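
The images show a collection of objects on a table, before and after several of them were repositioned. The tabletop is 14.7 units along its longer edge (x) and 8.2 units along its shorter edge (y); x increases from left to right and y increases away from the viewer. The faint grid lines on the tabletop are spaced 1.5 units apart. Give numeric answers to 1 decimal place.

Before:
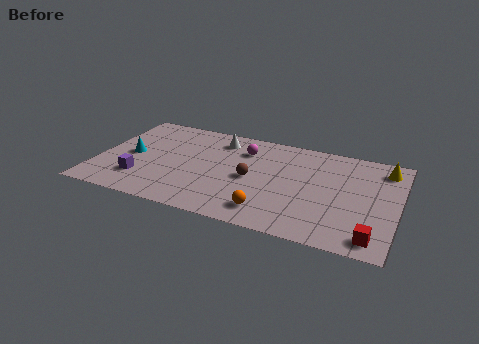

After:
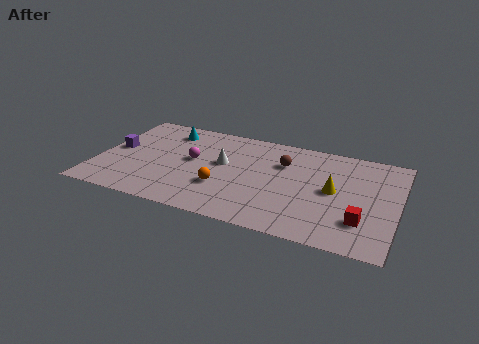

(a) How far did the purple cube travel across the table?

2.7

From (2.3, 2.1) to (0.8, 4.3), the purple cube covered √(1.5² + 2.2²) ≈ 2.7 units.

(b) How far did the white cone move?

2.0

From (5.7, 6.7) to (6.1, 4.7), the white cone covered √(0.4² + 2.0²) ≈ 2.0 units.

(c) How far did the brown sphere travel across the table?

2.3

From (7.6, 3.9) to (9.0, 5.7), the brown sphere covered √(1.4² + 1.8²) ≈ 2.3 units.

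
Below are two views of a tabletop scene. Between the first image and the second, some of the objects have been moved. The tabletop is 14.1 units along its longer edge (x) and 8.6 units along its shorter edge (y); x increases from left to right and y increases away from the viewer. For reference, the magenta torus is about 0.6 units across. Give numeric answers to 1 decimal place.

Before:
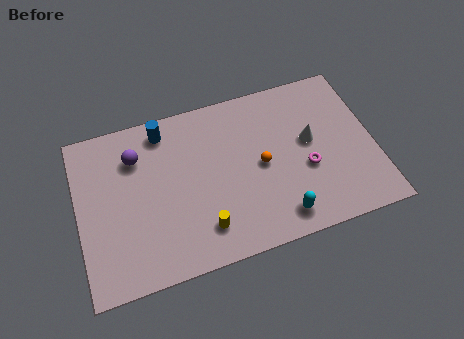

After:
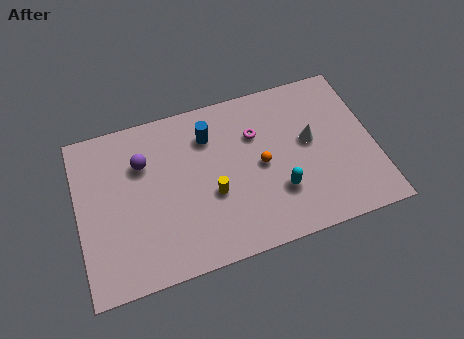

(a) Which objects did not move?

the orange sphere and the white cone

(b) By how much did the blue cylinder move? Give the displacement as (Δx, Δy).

(2.1, -0.9)

From the two frames, the blue cylinder sits at roughly (4.3, 7.4) before and (6.4, 6.5) after.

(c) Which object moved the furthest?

the magenta torus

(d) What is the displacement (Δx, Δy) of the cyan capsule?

(0.1, 1.3)

The cyan capsule was at about (9.3, 1.3) and moved to about (9.4, 2.6).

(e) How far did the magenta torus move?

3.3

From (10.8, 3.4) to (8.6, 5.9), the magenta torus covered √(2.2² + 2.5²) ≈ 3.3 units.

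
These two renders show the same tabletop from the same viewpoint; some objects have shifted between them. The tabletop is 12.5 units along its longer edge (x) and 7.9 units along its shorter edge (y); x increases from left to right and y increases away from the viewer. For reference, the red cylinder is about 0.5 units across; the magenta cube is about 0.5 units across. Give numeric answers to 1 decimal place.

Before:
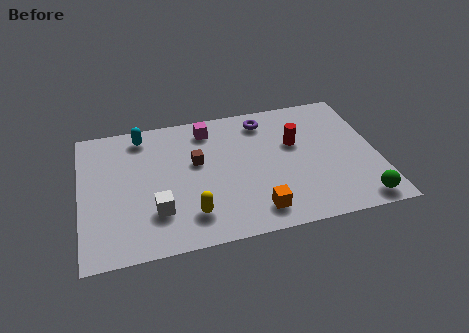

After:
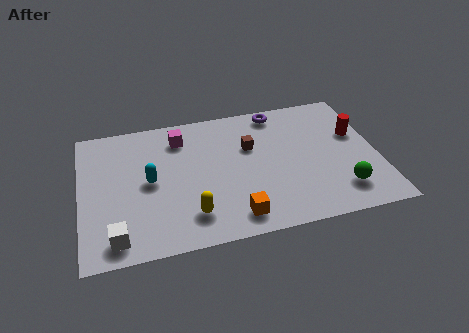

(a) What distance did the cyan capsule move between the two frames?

2.8

The cyan capsule moved from about (2.7, 6.8) to (2.9, 4.0), a distance of √(0.2² + 2.8²) ≈ 2.8.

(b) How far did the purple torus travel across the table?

0.7

The purple torus moved from about (7.9, 6.6) to (8.5, 7.0), a distance of √(0.6² + 0.4²) ≈ 0.7.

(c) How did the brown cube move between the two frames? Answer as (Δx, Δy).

(2.3, 0.4)

The brown cube was at about (4.9, 4.7) and moved to about (7.2, 5.1).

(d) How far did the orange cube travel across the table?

0.9

The orange cube moved from about (7.2, 1.3) to (6.3, 1.2), a distance of √(0.9² + 0.1²) ≈ 0.9.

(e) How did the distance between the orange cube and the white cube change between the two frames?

+0.7

Before: roughly 4.2 units apart; after: 4.9. That's 0.7 units further apart.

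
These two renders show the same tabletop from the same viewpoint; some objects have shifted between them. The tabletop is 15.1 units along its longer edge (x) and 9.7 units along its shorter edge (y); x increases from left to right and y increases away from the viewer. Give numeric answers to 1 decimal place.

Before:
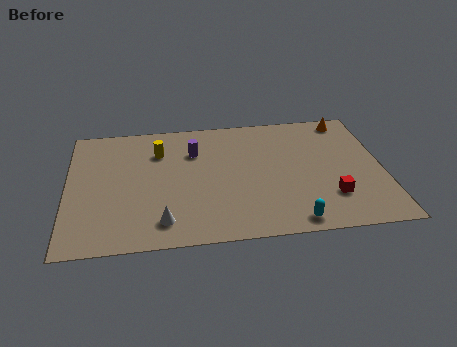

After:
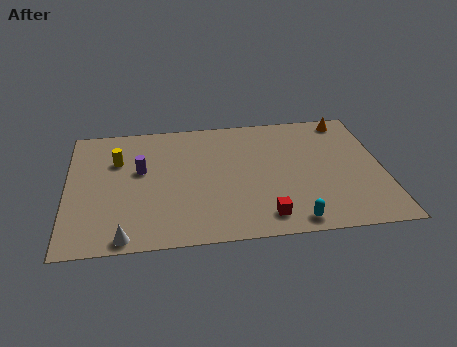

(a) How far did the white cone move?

2.0

The white cone moved from about (4.5, 1.7) to (2.7, 0.8), a distance of √(1.8² + 0.9²) ≈ 2.0.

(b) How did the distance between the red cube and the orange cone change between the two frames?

+2.2

The distance was about 6.1 in the first image and 8.3 in the second, so they moved 2.2 units further apart.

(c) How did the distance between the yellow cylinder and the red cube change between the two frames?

-0.7

Before: roughly 9.3 units apart; after: 8.6. That's 0.7 units closer together.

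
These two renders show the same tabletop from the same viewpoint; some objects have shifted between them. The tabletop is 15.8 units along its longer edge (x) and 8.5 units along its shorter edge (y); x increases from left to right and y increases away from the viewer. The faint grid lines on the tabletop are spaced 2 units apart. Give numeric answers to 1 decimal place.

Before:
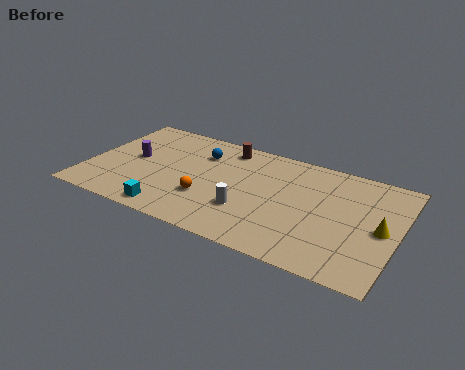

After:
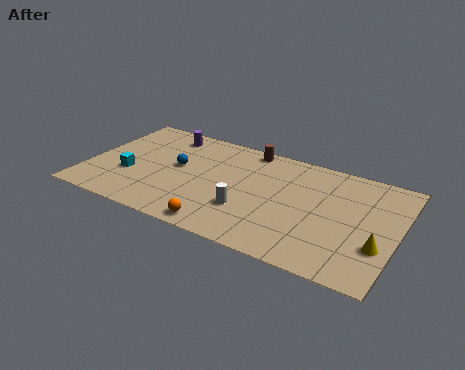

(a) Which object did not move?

the white cylinder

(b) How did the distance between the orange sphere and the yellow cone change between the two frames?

-0.9

They were about 8.8 units apart before and 7.9 after — 0.9 units closer together.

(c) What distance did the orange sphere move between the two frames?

2.1

From (6.3, 2.8) to (7.3, 0.9), the orange sphere covered √(1.0² + 1.9²) ≈ 2.1 units.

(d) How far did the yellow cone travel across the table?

1.3

From (15.0, 4.1) to (15.0, 2.8), the yellow cone covered √(0.0² + 1.3²) ≈ 1.3 units.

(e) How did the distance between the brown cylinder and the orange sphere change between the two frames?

+2.3

The distance was about 4.5 in the first image and 6.8 in the second, so they moved 2.3 units further apart.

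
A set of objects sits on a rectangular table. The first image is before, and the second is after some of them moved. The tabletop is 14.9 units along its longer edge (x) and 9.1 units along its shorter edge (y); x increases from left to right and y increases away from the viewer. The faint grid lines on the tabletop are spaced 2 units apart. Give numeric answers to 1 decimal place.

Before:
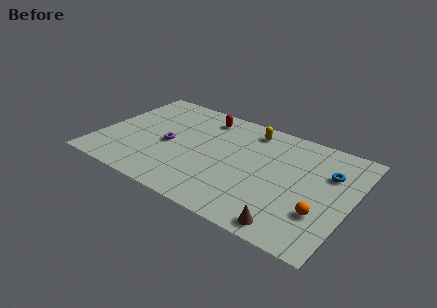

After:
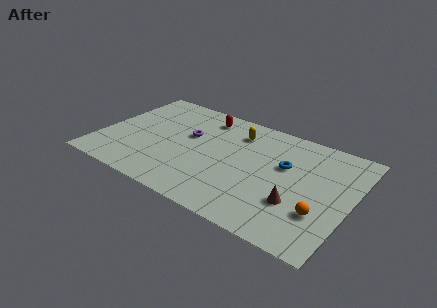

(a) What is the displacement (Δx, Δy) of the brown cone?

(0.1, 1.9)

The brown cone started near (11.9, 1.0) and ended near (12.0, 2.9).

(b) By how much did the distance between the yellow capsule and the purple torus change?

-2.5

Before: roughly 5.6 units apart; after: 3.1. That's 2.5 units closer together.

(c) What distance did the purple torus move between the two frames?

1.6

From (4.1, 4.2) to (5.1, 5.5), the purple torus covered √(1.0² + 1.3²) ≈ 1.6 units.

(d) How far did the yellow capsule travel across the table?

0.9

The yellow capsule was near (8.5, 7.7) before and (7.8, 7.1) after, so it travelled √(0.7² + 0.6²) ≈ 0.9 units.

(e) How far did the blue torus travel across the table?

2.6

The blue torus moved from about (13.4, 6.2) to (10.9, 5.6), a distance of √(2.5² + 0.6²) ≈ 2.6.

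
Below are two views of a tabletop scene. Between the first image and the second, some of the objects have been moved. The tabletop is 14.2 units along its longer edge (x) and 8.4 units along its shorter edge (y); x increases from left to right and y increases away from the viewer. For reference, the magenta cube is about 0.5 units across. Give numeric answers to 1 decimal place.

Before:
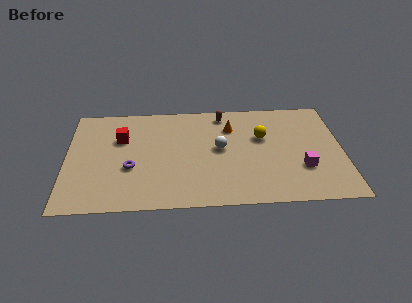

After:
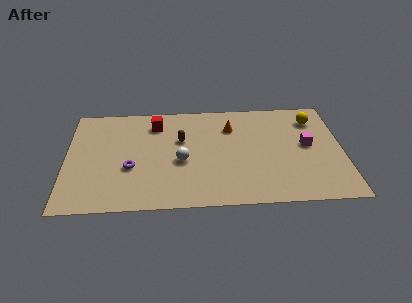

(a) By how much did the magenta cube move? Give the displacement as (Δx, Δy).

(0.3, 1.8)

From the two frames, the magenta cube sits at roughly (12.1, 2.7) before and (12.4, 4.5) after.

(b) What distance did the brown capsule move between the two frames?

3.0

The brown capsule moved from about (8.1, 7.3) to (5.9, 5.3), a distance of √(2.2² + 2.0²) ≈ 3.0.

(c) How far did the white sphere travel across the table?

2.2

The white sphere moved from about (7.9, 4.5) to (5.9, 3.6), a distance of √(2.0² + 0.9²) ≈ 2.2.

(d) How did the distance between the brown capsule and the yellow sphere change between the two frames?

+4.2

Before: roughly 2.8 units apart; after: 7.0. That's 4.2 units further apart.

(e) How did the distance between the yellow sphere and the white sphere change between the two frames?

+5.2

Before: roughly 2.3 units apart; after: 7.5. That's 5.2 units further apart.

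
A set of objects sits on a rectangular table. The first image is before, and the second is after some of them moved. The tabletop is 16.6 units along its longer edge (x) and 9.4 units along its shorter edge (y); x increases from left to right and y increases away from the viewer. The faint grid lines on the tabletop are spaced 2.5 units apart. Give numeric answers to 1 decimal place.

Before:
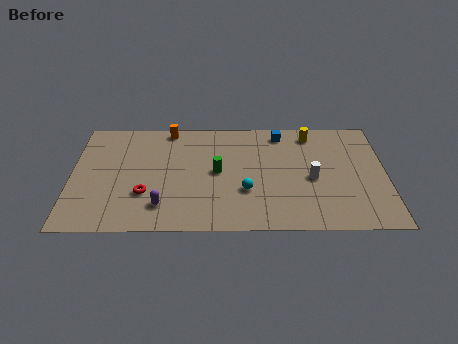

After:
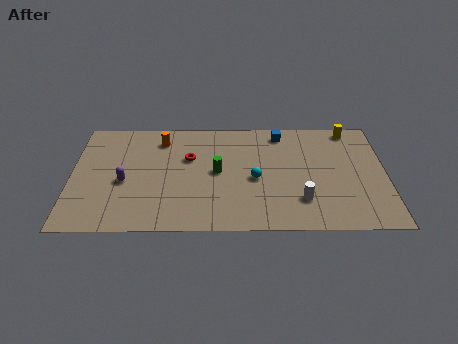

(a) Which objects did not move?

the blue cube and the green cylinder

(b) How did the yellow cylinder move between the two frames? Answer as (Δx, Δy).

(2.1, 0.4)

The yellow cylinder was at about (12.7, 8.0) and moved to about (14.8, 8.4).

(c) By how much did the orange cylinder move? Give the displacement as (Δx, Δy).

(-0.4, -0.9)

The orange cylinder started near (5.1, 8.5) and ended near (4.7, 7.6).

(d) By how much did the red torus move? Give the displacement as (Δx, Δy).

(2.3, 3.0)

From the two frames, the red torus sits at roughly (3.9, 3.0) before and (6.2, 6.0) after.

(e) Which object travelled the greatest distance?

the red torus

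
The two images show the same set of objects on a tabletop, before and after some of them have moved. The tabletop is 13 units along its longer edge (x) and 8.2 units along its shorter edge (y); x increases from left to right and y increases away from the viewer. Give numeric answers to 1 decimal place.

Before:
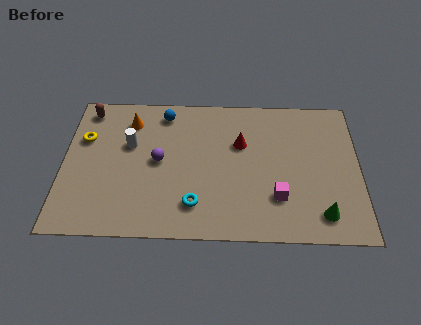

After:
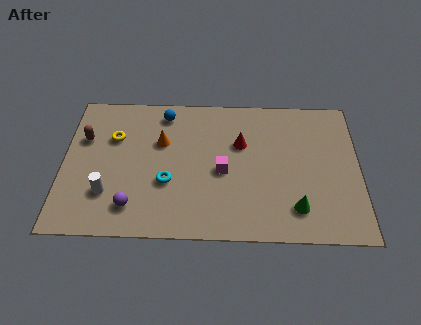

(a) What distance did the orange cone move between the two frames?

1.8

The orange cone was near (2.9, 6.5) before and (4.3, 5.3) after, so it travelled √(1.4² + 1.2²) ≈ 1.8 units.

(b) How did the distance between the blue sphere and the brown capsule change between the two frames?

+0.4

Before: roughly 3.4 units apart; after: 3.8. That's 0.4 units further apart.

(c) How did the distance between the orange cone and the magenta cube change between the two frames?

-4.6

Before: roughly 7.7 units apart; after: 3.1. That's 4.6 units closer together.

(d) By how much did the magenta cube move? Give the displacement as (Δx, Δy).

(-2.4, 1.4)

The magenta cube was at about (9.4, 2.3) and moved to about (7.0, 3.7).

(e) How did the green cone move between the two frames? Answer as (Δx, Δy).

(-1.1, 0.3)

The green cone started near (11.3, 1.4) and ended near (10.2, 1.7).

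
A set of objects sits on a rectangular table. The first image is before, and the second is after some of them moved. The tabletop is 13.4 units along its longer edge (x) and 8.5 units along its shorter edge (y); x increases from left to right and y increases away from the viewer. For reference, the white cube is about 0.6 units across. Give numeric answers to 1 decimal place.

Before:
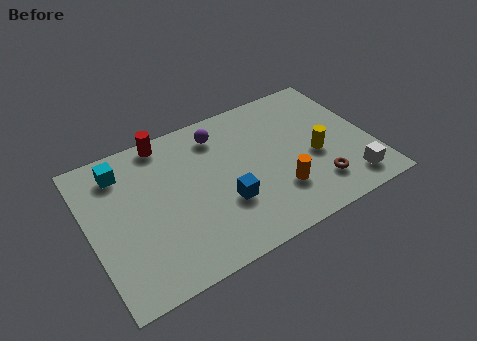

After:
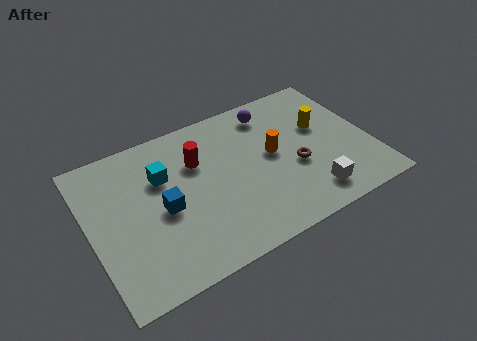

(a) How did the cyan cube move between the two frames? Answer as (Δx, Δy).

(1.8, -1.2)

From the two frames, the cyan cube sits at roughly (1.8, 6.9) before and (3.6, 5.7) after.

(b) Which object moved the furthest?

the blue cube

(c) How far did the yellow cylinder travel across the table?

1.7

The yellow cylinder was near (10.7, 3.6) before and (11.3, 5.2) after, so it travelled √(0.6² + 1.6²) ≈ 1.7 units.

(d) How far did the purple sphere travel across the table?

2.6

The purple sphere moved from about (6.5, 6.9) to (9.1, 7.1), a distance of √(2.6² + 0.2²) ≈ 2.6.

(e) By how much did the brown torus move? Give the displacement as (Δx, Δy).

(-0.8, 1.5)

The brown torus was at about (10.5, 1.9) and moved to about (9.7, 3.4).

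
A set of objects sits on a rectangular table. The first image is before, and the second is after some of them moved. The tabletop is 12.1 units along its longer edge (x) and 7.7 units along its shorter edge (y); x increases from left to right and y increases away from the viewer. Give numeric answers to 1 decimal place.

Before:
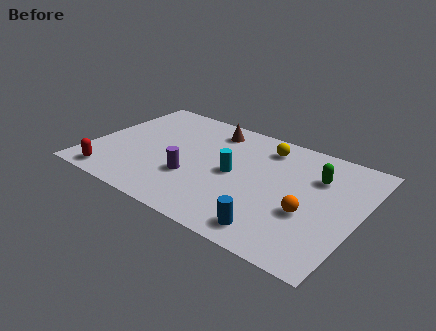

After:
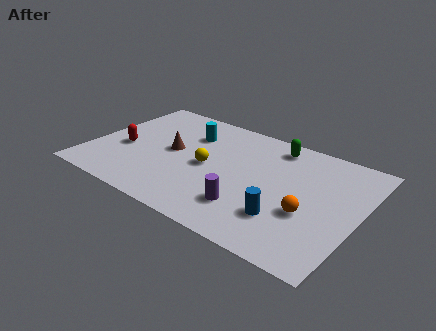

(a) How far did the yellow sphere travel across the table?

3.4

From (7.5, 6.3) to (5.3, 3.7), the yellow sphere covered √(2.2² + 2.6²) ≈ 3.4 units.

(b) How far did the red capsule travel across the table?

2.3

From (1.4, 0.9) to (1.5, 3.2), the red capsule covered √(0.1² + 2.3²) ≈ 2.3 units.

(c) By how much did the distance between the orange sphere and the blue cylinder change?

-1.0

Before: roughly 2.2 units apart; after: 1.2. That's 1.0 units closer together.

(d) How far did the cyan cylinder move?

3.0

The cyan cylinder was near (6.5, 3.8) before and (4.1, 5.6) after, so it travelled √(2.4² + 1.8²) ≈ 3.0 units.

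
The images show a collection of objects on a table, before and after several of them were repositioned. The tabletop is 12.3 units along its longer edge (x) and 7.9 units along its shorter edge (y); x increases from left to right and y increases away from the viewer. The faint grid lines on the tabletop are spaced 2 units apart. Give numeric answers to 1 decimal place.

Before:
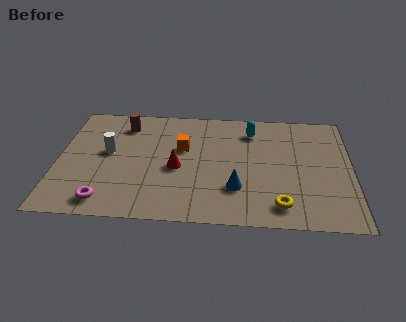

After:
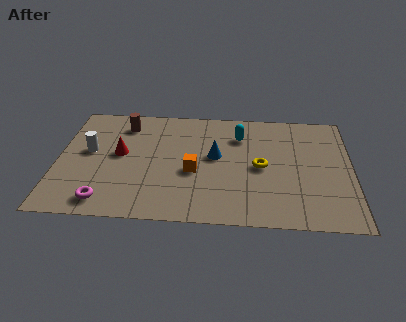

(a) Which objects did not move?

the magenta torus and the brown cylinder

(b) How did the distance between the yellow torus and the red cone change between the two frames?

+1.1

They were about 4.8 units apart before and 5.9 after — 1.1 units further apart.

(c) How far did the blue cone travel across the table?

2.3

From (7.5, 2.3) to (6.6, 4.4), the blue cone covered √(0.9² + 2.1²) ≈ 2.3 units.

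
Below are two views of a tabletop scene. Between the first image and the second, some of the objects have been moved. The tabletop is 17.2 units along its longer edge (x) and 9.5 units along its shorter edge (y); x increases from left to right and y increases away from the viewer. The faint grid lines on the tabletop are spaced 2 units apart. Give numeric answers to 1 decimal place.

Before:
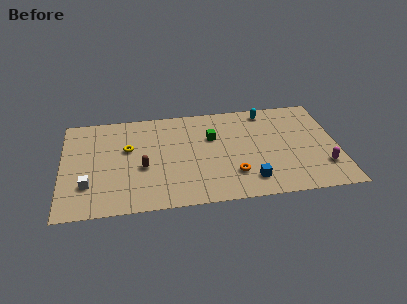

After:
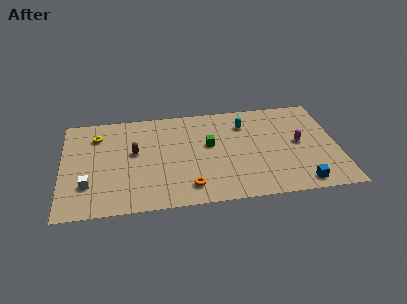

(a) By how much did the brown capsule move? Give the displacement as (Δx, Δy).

(-0.5, 1.5)

The brown capsule was at about (5.0, 3.9) and moved to about (4.5, 5.4).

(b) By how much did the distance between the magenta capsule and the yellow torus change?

+0.3

They were about 12.5 units apart before and 12.8 after — 0.3 units further apart.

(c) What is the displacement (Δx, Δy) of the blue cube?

(3.1, -0.7)

The blue cube was at about (11.6, 1.8) and moved to about (14.7, 1.1).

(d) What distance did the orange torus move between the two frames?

2.9

The orange torus moved from about (10.6, 2.5) to (7.8, 1.7), a distance of √(2.8² + 0.8²) ≈ 2.9.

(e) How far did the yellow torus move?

2.4

The yellow torus moved from about (4.1, 5.8) to (2.2, 7.3), a distance of √(1.9² + 1.5²) ≈ 2.4.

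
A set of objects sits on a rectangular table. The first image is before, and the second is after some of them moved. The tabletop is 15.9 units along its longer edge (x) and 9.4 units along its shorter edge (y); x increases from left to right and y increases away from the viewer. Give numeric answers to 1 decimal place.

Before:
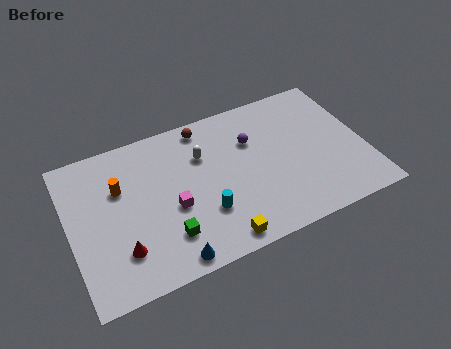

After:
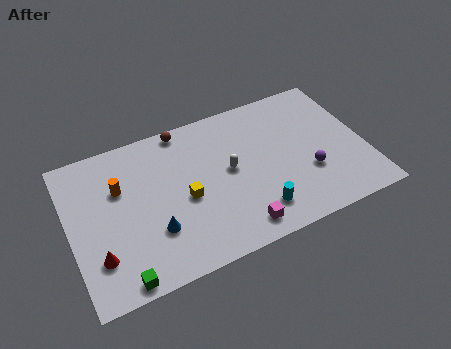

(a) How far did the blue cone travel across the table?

2.1

The blue cone moved from about (4.9, 0.9) to (4.3, 2.9), a distance of √(0.6² + 2.0²) ≈ 2.1.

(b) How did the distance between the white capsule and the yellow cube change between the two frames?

-2.9

The distance was about 5.5 in the first image and 2.6 in the second, so they moved 2.9 units closer together.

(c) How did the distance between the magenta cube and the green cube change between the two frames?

+4.6

They were about 1.7 units apart before and 6.3 after — 4.6 units further apart.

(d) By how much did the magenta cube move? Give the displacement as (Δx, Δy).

(3.2, -2.6)

The magenta cube was at about (5.4, 3.9) and moved to about (8.6, 1.3).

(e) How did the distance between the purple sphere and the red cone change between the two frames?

+2.9

They were about 8.5 units apart before and 11.4 after — 2.9 units further apart.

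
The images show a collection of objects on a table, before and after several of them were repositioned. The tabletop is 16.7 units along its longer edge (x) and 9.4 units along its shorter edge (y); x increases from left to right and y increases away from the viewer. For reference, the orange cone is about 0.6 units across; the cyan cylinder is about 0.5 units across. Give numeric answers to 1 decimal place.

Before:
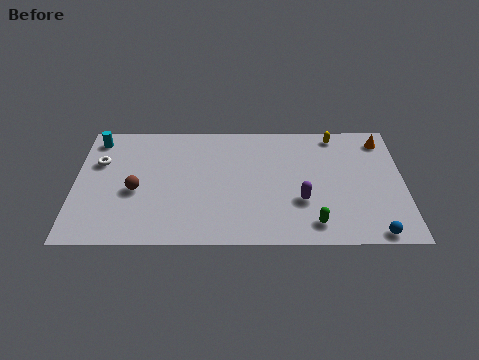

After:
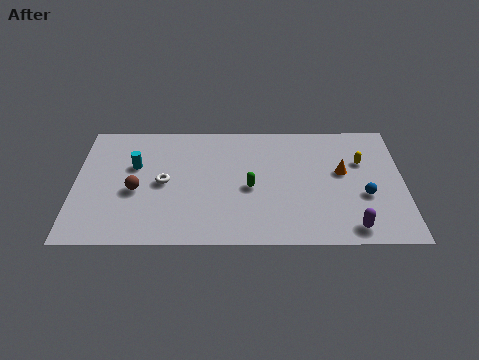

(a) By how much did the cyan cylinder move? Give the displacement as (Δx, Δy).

(2.0, -2.1)

The cyan cylinder was at about (1.0, 8.0) and moved to about (3.0, 5.9).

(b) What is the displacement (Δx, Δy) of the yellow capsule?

(1.3, -2.1)

The yellow capsule was at about (13.3, 8.3) and moved to about (14.6, 6.2).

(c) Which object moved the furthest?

the green capsule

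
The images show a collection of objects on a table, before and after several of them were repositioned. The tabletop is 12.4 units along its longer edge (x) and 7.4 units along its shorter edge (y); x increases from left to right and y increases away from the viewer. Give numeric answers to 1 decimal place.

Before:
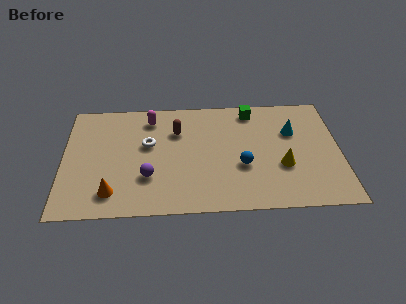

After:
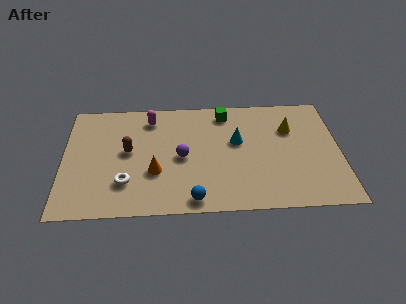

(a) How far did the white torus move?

2.6

From (3.8, 4.4) to (2.8, 2.0), the white torus covered √(1.0² + 2.4²) ≈ 2.6 units.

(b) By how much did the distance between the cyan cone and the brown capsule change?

-0.3

Before: roughly 5.2 units apart; after: 4.9. That's 0.3 units closer together.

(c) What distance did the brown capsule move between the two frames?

2.5

From (5.1, 5.2) to (2.9, 4.0), the brown capsule covered √(2.2² + 1.2²) ≈ 2.5 units.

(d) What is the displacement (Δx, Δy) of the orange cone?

(1.9, 1.2)

The orange cone was at about (2.2, 1.4) and moved to about (4.1, 2.6).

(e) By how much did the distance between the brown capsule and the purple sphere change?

-0.7

Before: roughly 3.2 units apart; after: 2.5. That's 0.7 units closer together.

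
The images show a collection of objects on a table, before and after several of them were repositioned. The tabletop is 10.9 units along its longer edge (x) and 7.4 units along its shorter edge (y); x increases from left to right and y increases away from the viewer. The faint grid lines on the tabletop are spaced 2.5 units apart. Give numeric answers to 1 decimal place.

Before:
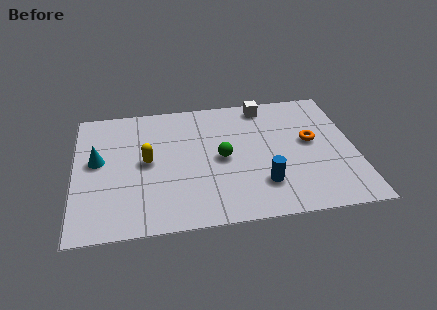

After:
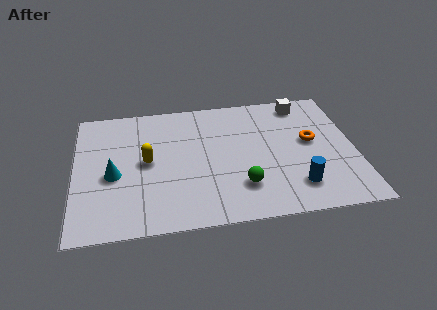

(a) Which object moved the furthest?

the green sphere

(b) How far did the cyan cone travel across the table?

1.1

The cyan cone moved from about (0.9, 4.1) to (1.5, 3.2), a distance of √(0.6² + 0.9²) ≈ 1.1.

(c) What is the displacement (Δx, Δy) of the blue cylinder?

(1.3, -0.3)

The blue cylinder started near (7.2, 1.9) and ended near (8.5, 1.6).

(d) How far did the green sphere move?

1.8

From (5.7, 3.6) to (6.4, 1.9), the green sphere covered √(0.7² + 1.7²) ≈ 1.8 units.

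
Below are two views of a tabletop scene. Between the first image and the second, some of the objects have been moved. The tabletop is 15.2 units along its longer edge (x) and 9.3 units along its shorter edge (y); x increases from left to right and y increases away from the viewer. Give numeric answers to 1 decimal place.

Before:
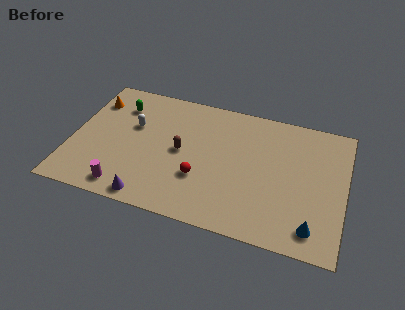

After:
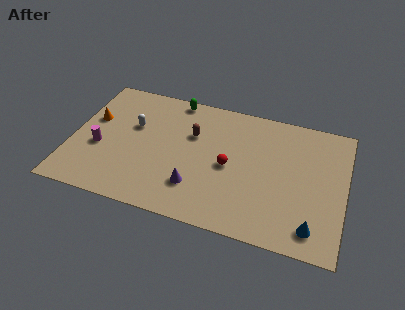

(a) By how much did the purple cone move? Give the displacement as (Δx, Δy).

(2.4, 1.5)

The purple cone was at about (4.7, 0.9) and moved to about (7.1, 2.4).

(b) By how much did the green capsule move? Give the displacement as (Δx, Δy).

(3.0, 1.4)

The green capsule started near (2.4, 7.1) and ended near (5.4, 8.5).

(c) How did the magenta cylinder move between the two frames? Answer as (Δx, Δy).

(-1.7, 2.5)

The magenta cylinder was at about (3.3, 1.2) and moved to about (1.6, 3.7).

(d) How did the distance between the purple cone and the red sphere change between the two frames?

-0.8

Before: roughly 3.4 units apart; after: 2.6. That's 0.8 units closer together.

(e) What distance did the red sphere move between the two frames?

2.0

From (7.3, 3.1) to (8.8, 4.4), the red sphere covered √(1.5² + 1.3²) ≈ 2.0 units.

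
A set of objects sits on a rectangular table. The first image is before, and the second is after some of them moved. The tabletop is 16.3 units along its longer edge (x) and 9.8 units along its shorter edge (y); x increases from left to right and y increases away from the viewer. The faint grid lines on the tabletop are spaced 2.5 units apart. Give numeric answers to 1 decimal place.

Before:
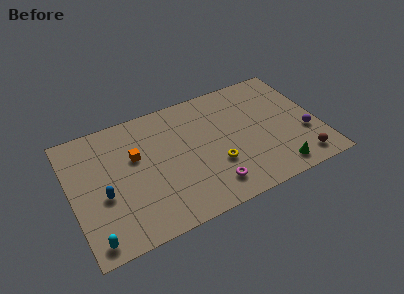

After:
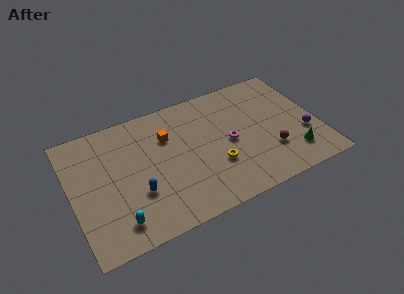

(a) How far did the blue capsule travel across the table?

2.2

The blue capsule was near (2.0, 4.0) before and (4.1, 3.3) after, so it travelled √(2.1² + 0.7²) ≈ 2.2 units.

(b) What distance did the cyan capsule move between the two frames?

1.7

The cyan capsule moved from about (1.0, 1.1) to (2.6, 1.7), a distance of √(1.6² + 0.6²) ≈ 1.7.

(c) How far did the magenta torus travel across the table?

3.3

The magenta torus was near (8.8, 1.8) before and (10.4, 4.7) after, so it travelled √(1.6² + 2.9²) ≈ 3.3 units.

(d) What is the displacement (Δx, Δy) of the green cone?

(1.2, 0.8)

The green cone started near (13.1, 1.3) and ended near (14.3, 2.1).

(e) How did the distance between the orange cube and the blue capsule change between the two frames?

+1.1

Before: roughly 3.1 units apart; after: 4.2. That's 1.1 units further apart.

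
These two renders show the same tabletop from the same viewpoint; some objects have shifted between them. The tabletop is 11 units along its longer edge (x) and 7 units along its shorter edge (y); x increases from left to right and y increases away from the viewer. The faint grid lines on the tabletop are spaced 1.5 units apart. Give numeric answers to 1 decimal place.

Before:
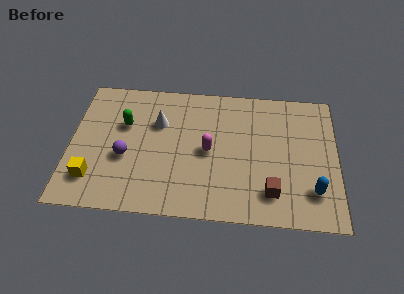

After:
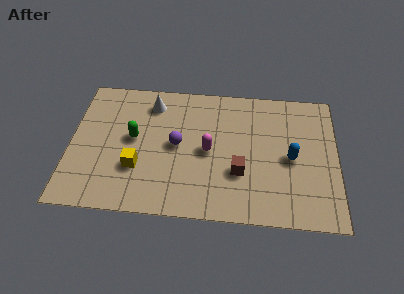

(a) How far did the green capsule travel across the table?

0.8

The green capsule was near (2.2, 4.5) before and (2.6, 3.8) after, so it travelled √(0.4² + 0.7²) ≈ 0.8 units.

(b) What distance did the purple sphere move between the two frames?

2.2

The purple sphere was near (2.3, 2.8) before and (4.4, 3.6) after, so it travelled √(2.1² + 0.8²) ≈ 2.2 units.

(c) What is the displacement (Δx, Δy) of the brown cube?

(-1.3, 0.9)

From the two frames, the brown cube sits at roughly (8.3, 1.5) before and (7.0, 2.4) after.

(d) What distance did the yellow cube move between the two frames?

1.9

The yellow cube moved from about (1.0, 1.6) to (2.8, 2.3), a distance of √(1.8² + 0.7²) ≈ 1.9.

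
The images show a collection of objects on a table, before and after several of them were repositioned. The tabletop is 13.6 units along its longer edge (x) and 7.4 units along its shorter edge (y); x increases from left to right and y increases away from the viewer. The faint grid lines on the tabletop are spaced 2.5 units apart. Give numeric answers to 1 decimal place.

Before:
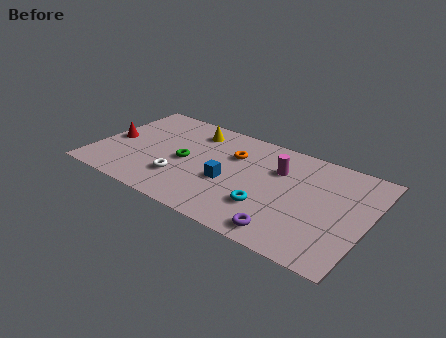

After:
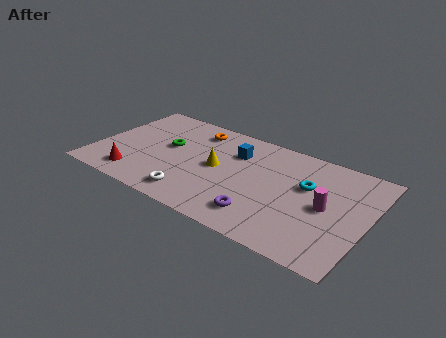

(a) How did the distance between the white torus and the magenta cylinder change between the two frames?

+1.3

They were about 5.4 units apart before and 6.7 after — 1.3 units further apart.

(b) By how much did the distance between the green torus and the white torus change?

+2.1

The distance was about 1.4 in the first image and 3.5 in the second, so they moved 2.1 units further apart.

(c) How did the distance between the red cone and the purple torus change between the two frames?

-3.1

They were about 9.5 units apart before and 6.4 after — 3.1 units closer together.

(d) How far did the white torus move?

1.2

The white torus moved from about (4.5, 2.1) to (5.3, 1.2), a distance of √(0.8² + 0.9²) ≈ 1.2.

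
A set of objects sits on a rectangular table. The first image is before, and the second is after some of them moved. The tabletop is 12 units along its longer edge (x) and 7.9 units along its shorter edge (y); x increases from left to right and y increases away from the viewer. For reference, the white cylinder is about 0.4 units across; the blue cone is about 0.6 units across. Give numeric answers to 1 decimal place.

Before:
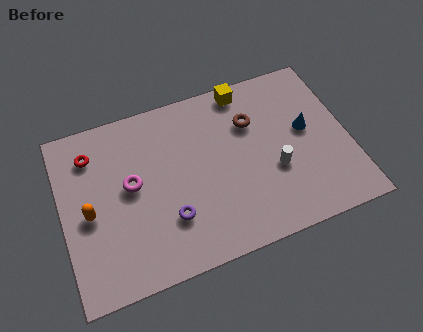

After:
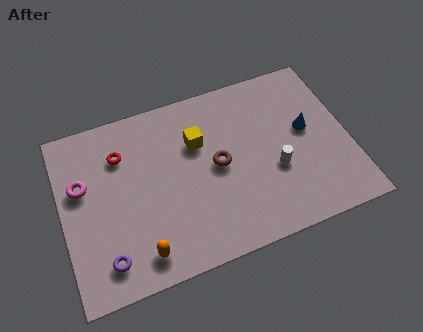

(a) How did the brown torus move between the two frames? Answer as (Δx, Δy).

(-1.6, -1.5)

From the two frames, the brown torus sits at roughly (8.1, 5.5) before and (6.5, 4.0) after.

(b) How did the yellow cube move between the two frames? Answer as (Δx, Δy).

(-2.2, -1.8)

From the two frames, the yellow cube sits at roughly (8.0, 7.1) before and (5.8, 5.3) after.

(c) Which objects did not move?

the blue cone and the white cylinder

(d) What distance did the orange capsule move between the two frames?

3.1

From (1.1, 3.6) to (3.0, 1.2), the orange capsule covered √(1.9² + 2.4²) ≈ 3.1 units.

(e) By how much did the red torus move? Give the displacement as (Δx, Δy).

(1.2, -0.4)

The red torus started near (1.4, 6.2) and ended near (2.6, 5.8).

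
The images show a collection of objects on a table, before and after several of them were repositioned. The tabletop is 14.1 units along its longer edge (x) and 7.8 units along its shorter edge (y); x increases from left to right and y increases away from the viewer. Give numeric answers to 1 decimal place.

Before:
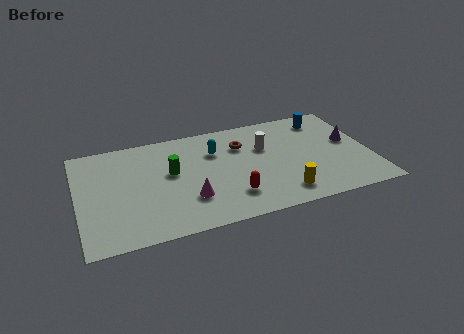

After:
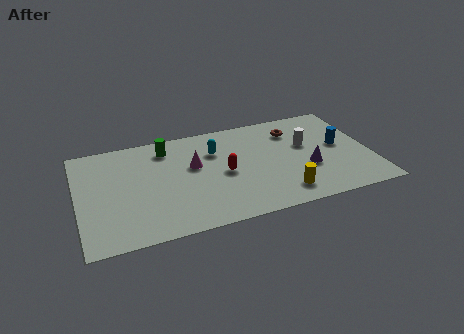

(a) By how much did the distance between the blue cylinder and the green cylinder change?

+0.6

Before: roughly 8.0 units apart; after: 8.6. That's 0.6 units further apart.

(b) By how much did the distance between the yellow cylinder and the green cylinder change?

+1.2

They were about 6.0 units apart before and 7.2 after — 1.2 units further apart.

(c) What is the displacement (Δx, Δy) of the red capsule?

(-0.2, 1.8)

From the two frames, the red capsule sits at roughly (7.2, 1.9) before and (7.0, 3.7) after.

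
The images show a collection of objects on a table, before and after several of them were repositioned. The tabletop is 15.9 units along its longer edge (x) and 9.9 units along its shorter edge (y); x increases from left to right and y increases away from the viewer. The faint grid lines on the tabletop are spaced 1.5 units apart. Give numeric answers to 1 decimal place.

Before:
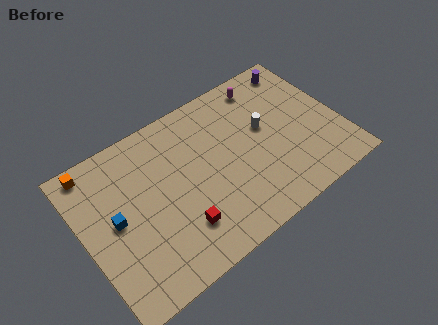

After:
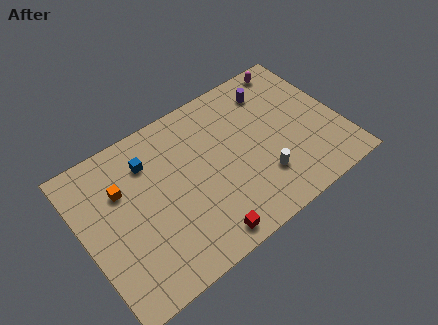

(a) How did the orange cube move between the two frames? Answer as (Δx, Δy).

(1.4, -2.2)

The orange cube was at about (1.2, 8.9) and moved to about (2.6, 6.7).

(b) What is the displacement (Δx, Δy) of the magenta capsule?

(1.9, 0.4)

The magenta capsule started near (12.0, 8.5) and ended near (13.9, 8.9).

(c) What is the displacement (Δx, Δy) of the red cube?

(1.2, -1.4)

From the two frames, the red cube sits at roughly (5.4, 2.5) before and (6.6, 1.1) after.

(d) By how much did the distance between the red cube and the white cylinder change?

-2.5

They were about 6.8 units apart before and 4.3 after — 2.5 units closer together.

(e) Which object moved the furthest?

the blue cube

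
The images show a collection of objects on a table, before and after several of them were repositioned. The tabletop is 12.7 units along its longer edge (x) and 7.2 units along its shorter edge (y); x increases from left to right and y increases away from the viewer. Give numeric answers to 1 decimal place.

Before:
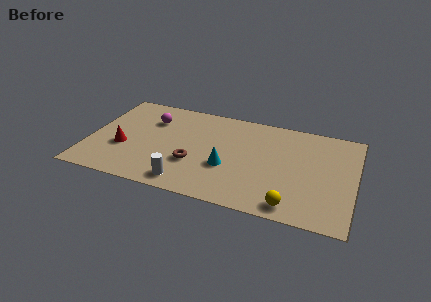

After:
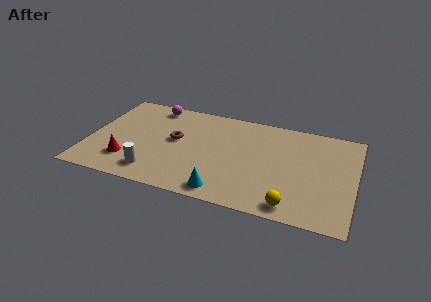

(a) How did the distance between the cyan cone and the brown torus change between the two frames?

+2.4

The distance was about 1.6 in the first image and 4.0 in the second, so they moved 2.4 units further apart.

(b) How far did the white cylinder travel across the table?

1.6

The white cylinder was near (4.9, 1.0) before and (3.3, 1.3) after, so it travelled √(1.6² + 0.3²) ≈ 1.6 units.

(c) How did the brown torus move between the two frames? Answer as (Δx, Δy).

(-1.0, 1.5)

The brown torus was at about (5.1, 2.5) and moved to about (4.1, 4.0).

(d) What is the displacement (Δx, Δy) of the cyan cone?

(0.0, -1.8)

From the two frames, the cyan cone sits at roughly (6.7, 2.7) before and (6.7, 0.9) after.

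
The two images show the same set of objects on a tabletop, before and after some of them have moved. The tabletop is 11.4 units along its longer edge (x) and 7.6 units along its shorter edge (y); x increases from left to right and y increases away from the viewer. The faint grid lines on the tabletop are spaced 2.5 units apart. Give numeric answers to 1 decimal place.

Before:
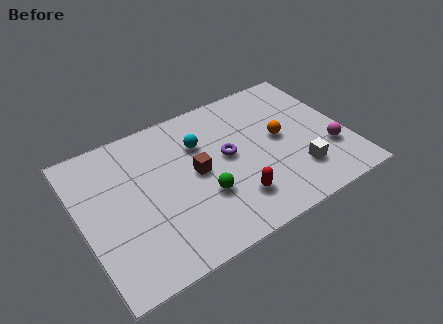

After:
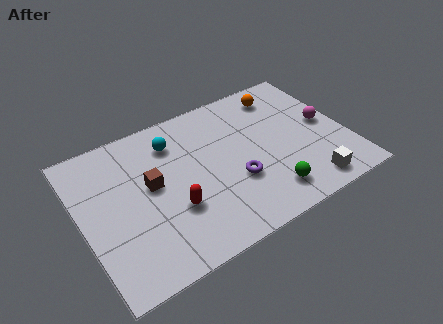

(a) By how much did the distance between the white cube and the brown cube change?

+2.5

They were about 4.6 units apart before and 7.1 after — 2.5 units further apart.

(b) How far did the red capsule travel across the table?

2.6

The red capsule was near (6.2, 1.8) before and (3.7, 2.6) after, so it travelled √(2.5² + 0.8²) ≈ 2.6 units.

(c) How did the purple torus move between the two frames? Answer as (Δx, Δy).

(0.1, -1.4)

The purple torus was at about (6.3, 4.1) and moved to about (6.4, 2.7).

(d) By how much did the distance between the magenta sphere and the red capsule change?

+2.7

The distance was about 4.3 in the first image and 7.0 in the second, so they moved 2.7 units further apart.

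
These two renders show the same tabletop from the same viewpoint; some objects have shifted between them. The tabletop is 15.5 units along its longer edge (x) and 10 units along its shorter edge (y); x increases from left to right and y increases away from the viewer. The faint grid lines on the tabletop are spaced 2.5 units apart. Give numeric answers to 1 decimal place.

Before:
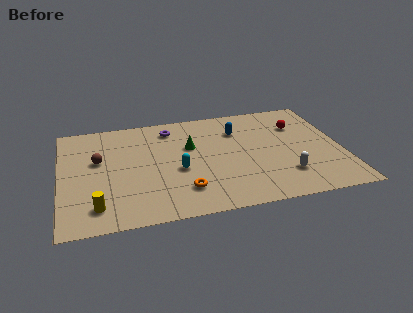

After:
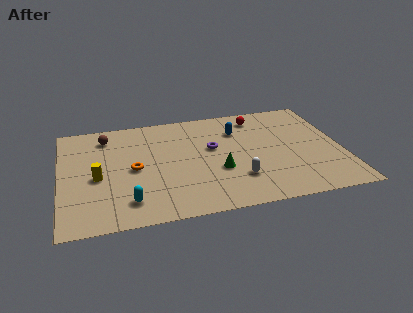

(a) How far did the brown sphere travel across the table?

2.3

The brown sphere was near (2.1, 6.0) before and (2.6, 8.2) after, so it travelled √(0.5² + 2.2²) ≈ 2.3 units.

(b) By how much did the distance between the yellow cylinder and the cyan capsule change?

-2.1

The distance was about 5.1 in the first image and 3.0 in the second, so they moved 2.1 units closer together.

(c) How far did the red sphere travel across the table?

2.6

The red sphere moved from about (13.3, 7.1) to (11.1, 8.4), a distance of √(2.2² + 1.3²) ≈ 2.6.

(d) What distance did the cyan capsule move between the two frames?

3.6

The cyan capsule was near (6.4, 4.2) before and (3.6, 1.9) after, so it travelled √(2.8² + 2.3²) ≈ 3.6 units.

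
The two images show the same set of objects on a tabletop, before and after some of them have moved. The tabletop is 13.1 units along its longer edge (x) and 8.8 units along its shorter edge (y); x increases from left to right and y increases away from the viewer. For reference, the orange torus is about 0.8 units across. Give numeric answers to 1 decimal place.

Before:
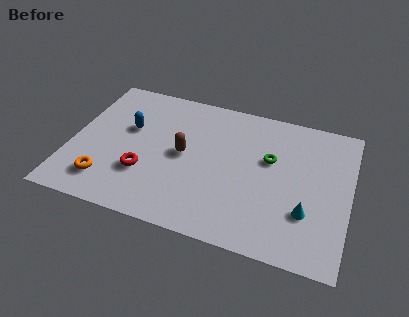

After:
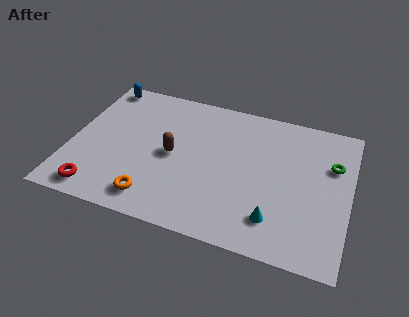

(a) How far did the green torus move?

2.9

From (9.3, 5.4) to (12.2, 5.9), the green torus covered √(2.9² + 0.5²) ≈ 2.9 units.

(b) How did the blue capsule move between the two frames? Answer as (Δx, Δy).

(-1.6, 2.5)

The blue capsule was at about (2.6, 5.4) and moved to about (1.0, 7.9).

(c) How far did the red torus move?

2.6

The red torus was near (3.6, 2.8) before and (1.6, 1.1) after, so it travelled √(2.0² + 1.7²) ≈ 2.6 units.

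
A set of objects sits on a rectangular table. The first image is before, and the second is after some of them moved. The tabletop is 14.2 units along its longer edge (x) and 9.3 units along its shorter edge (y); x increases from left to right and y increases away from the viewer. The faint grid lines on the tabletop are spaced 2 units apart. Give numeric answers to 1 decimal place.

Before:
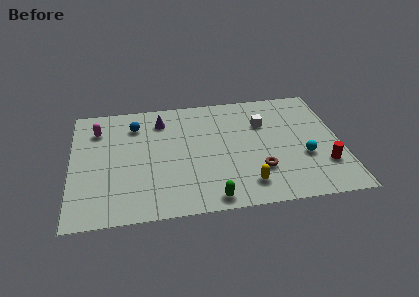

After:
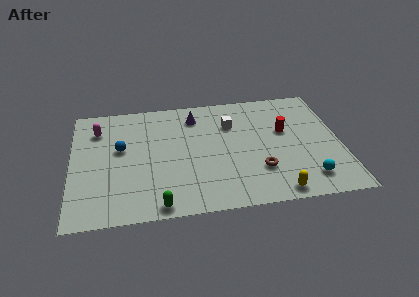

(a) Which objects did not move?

the brown torus and the magenta capsule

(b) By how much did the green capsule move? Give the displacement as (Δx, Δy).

(-2.7, -0.1)

The green capsule was at about (7.2, 0.9) and moved to about (4.5, 0.8).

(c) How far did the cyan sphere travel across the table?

1.7

From (12.2, 3.4) to (12.3, 1.7), the cyan sphere covered √(0.1² + 1.7²) ≈ 1.7 units.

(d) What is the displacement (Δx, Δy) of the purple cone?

(1.8, 0.1)

The purple cone was at about (4.8, 7.4) and moved to about (6.6, 7.5).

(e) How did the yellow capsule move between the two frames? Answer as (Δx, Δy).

(1.5, -0.8)

The yellow capsule was at about (9.1, 1.7) and moved to about (10.6, 0.9).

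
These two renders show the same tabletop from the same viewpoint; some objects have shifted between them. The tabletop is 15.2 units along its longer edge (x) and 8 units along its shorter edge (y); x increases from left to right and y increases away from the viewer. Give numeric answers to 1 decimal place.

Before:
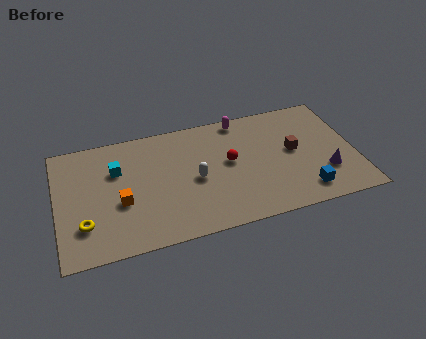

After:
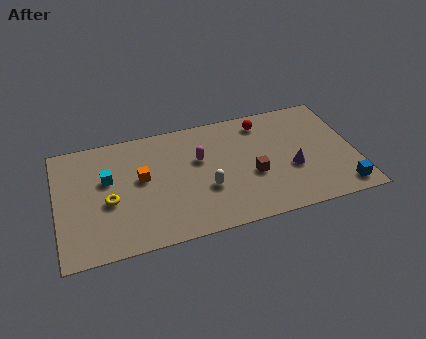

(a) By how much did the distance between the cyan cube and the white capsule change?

+1.0

They were about 4.3 units apart before and 5.3 after — 1.0 units further apart.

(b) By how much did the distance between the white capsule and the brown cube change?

-2.7

The distance was about 5.1 in the first image and 2.4 in the second, so they moved 2.7 units closer together.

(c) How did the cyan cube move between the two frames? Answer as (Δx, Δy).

(-0.5, -0.5)

From the two frames, the cyan cube sits at roughly (3.1, 5.4) before and (2.6, 4.9) after.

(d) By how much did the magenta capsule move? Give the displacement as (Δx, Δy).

(-2.3, -2.2)

The magenta capsule was at about (9.6, 7.2) and moved to about (7.3, 5.0).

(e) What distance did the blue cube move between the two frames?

1.9

The blue cube was near (12.4, 1.4) before and (14.3, 1.1) after, so it travelled √(1.9² + 0.3²) ≈ 1.9 units.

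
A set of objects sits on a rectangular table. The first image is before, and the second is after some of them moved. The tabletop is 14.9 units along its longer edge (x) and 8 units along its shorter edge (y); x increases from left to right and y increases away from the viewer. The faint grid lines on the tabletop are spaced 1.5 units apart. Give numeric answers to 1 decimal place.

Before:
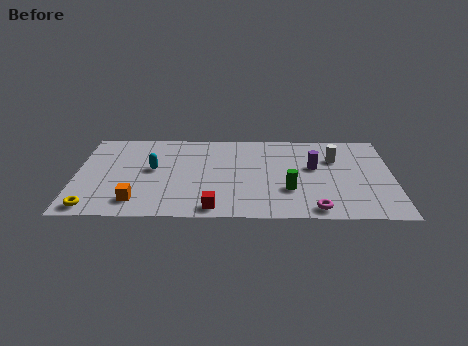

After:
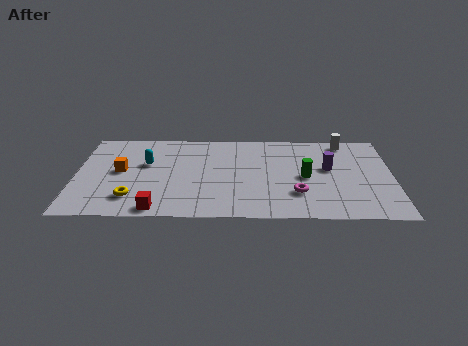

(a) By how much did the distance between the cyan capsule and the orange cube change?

-1.6

They were about 3.0 units apart before and 1.4 after — 1.6 units closer together.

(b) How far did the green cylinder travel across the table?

1.4

The green cylinder was near (10.0, 2.6) before and (10.8, 3.8) after, so it travelled √(0.8² + 1.2²) ≈ 1.4 units.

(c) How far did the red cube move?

2.6

The red cube moved from about (6.5, 0.9) to (3.9, 0.8), a distance of √(2.6² + 0.1²) ≈ 2.6.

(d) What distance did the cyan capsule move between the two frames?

0.6

The cyan capsule moved from about (3.6, 4.4) to (3.3, 4.9), a distance of √(0.3² + 0.5²) ≈ 0.6.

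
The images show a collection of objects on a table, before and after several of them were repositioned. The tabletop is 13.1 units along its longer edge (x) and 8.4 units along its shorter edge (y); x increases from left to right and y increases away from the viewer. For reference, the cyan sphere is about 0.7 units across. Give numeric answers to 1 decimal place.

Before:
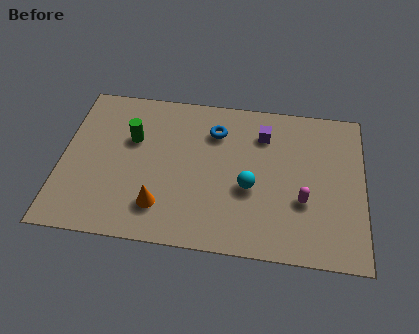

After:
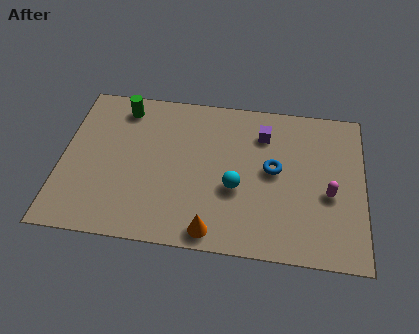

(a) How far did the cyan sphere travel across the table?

0.6

The cyan sphere was near (8.2, 3.4) before and (7.6, 3.3) after, so it travelled √(0.6² + 0.1²) ≈ 0.6 units.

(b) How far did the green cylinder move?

1.8

From (3.0, 5.4) to (2.5, 7.1), the green cylinder covered √(0.5² + 1.7²) ≈ 1.8 units.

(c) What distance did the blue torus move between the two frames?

3.2

The blue torus was near (6.6, 6.3) before and (9.2, 4.5) after, so it travelled √(2.6² + 1.8²) ≈ 3.2 units.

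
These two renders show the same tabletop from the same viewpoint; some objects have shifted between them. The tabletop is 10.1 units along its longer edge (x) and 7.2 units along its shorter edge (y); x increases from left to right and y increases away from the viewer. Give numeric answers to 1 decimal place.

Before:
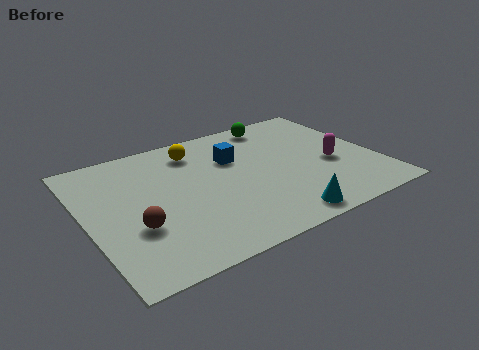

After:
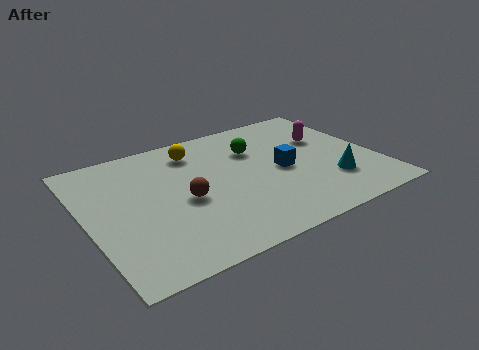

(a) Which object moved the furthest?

the cyan cone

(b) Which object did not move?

the yellow sphere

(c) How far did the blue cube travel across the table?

2.1

The blue cube moved from about (5.3, 4.8) to (6.8, 3.4), a distance of √(1.5² + 1.4²) ≈ 2.1.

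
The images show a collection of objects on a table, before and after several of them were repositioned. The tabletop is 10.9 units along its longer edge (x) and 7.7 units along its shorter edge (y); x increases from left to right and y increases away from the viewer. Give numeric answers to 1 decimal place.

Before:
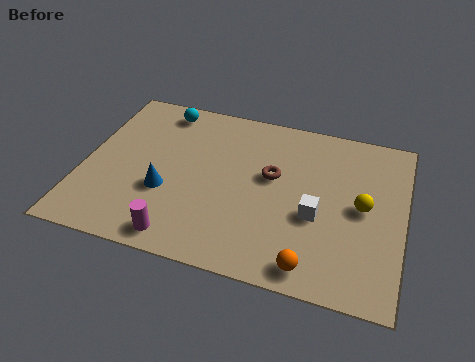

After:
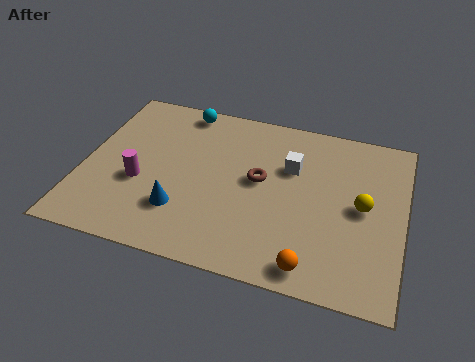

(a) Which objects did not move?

the yellow sphere and the orange sphere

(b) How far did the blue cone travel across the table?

0.9

From (2.9, 2.8) to (3.5, 2.1), the blue cone covered √(0.6² + 0.7²) ≈ 0.9 units.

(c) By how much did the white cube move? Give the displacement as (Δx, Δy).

(-1.0, 2.0)

The white cube was at about (8.0, 3.1) and moved to about (7.0, 5.1).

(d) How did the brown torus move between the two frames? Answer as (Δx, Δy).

(-0.4, -0.3)

The brown torus started near (6.4, 4.5) and ended near (6.0, 4.2).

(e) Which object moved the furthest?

the magenta cylinder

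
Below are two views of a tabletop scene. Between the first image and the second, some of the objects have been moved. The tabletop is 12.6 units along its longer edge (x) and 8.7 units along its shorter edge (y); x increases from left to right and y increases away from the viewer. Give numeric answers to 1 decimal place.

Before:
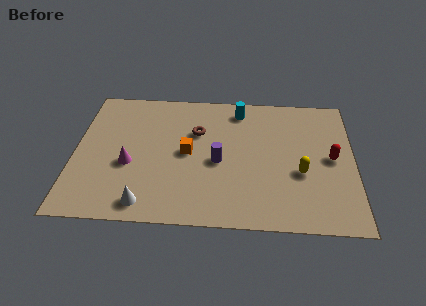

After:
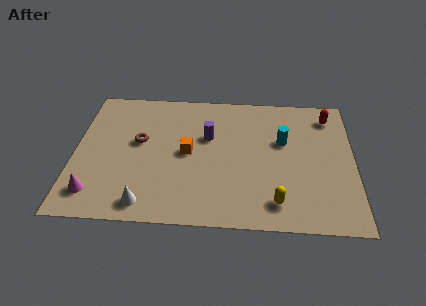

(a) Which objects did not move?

the white cone and the orange cube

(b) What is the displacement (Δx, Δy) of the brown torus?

(-2.6, -0.8)

From the two frames, the brown torus sits at roughly (5.5, 5.8) before and (2.9, 5.0) after.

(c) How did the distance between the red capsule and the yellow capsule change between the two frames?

+4.5

They were about 1.7 units apart before and 6.2 after — 4.5 units further apart.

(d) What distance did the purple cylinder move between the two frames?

1.7

From (6.5, 3.9) to (6.0, 5.5), the purple cylinder covered √(0.5² + 1.6²) ≈ 1.7 units.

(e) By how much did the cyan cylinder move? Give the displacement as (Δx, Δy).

(2.0, -2.0)

From the two frames, the cyan cylinder sits at roughly (7.4, 7.4) before and (9.4, 5.4) after.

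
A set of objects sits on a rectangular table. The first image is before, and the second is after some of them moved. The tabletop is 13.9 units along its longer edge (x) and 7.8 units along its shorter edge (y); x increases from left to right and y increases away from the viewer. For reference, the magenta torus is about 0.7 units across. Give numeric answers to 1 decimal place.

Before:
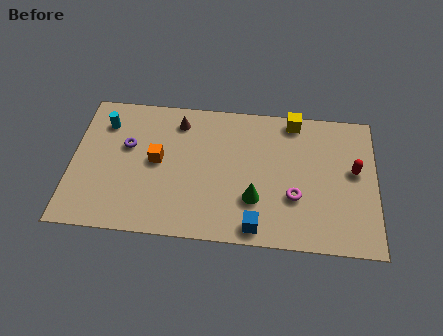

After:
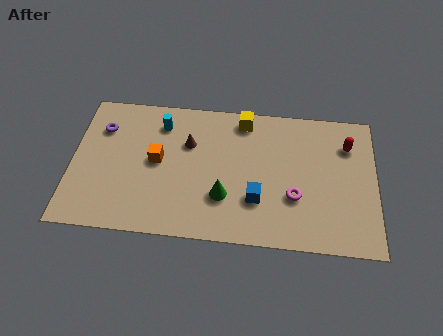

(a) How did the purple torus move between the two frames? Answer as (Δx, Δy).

(-1.2, 0.9)

The purple torus was at about (2.5, 4.8) and moved to about (1.3, 5.7).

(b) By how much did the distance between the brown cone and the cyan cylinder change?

-1.8

Before: roughly 3.4 units apart; after: 1.6. That's 1.8 units closer together.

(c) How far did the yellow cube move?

2.3

From (10.1, 7.0) to (7.8, 6.8), the yellow cube covered √(2.3² + 0.2²) ≈ 2.3 units.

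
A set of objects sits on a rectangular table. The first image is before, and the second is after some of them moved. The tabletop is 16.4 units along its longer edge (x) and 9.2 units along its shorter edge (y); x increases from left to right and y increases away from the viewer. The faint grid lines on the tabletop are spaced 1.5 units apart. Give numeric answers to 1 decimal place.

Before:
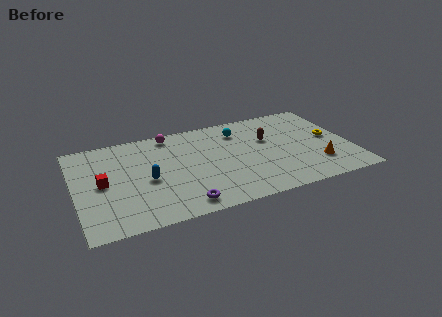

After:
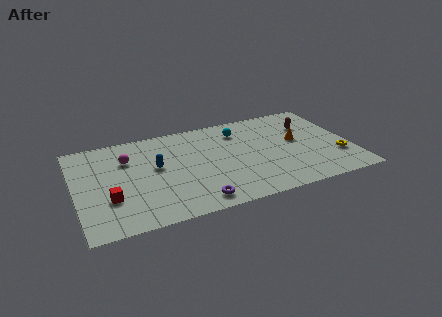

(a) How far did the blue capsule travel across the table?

1.3

The blue capsule moved from about (4.2, 4.1) to (4.8, 5.2), a distance of √(0.6² + 1.1²) ≈ 1.3.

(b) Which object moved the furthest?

the magenta sphere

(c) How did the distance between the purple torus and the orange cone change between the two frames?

-0.7

The distance was about 8.3 in the first image and 7.6 in the second, so they moved 0.7 units closer together.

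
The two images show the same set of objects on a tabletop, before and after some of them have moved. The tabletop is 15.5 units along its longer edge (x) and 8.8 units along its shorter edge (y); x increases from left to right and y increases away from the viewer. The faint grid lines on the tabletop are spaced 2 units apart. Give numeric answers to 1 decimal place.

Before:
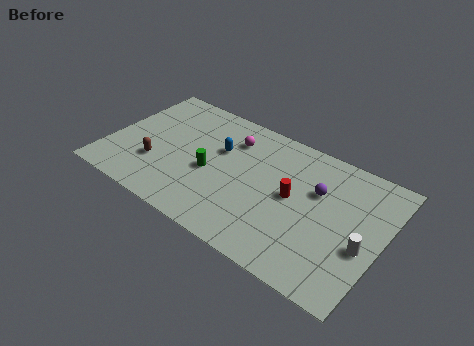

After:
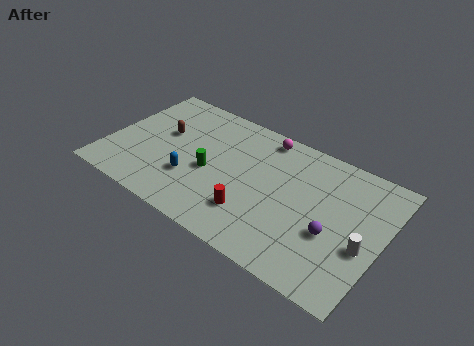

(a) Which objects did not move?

the green cylinder and the white cylinder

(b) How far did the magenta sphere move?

2.0

The magenta sphere was near (6.6, 6.7) before and (8.3, 7.8) after, so it travelled √(1.7² + 1.1²) ≈ 2.0 units.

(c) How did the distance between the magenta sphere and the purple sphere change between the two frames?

+1.2

Before: roughly 5.2 units apart; after: 6.4. That's 1.2 units further apart.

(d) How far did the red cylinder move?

3.0

The red cylinder was near (10.5, 4.6) before and (8.6, 2.3) after, so it travelled √(1.9² + 2.3²) ≈ 3.0 units.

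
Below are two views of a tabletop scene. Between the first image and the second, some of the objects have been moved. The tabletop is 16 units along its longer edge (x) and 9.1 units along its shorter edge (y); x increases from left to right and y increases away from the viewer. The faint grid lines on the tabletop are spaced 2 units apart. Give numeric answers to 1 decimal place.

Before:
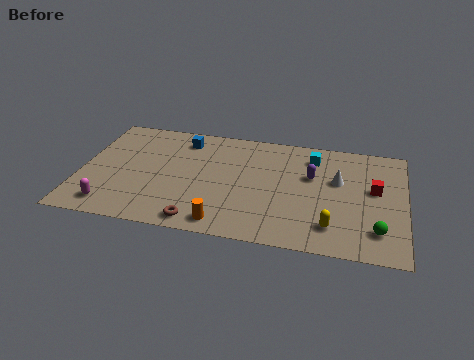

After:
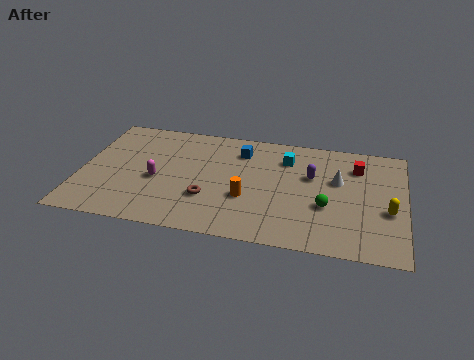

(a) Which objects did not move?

the purple capsule and the white cone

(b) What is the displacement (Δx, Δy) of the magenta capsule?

(2.1, 2.5)

The magenta capsule was at about (1.7, 1.4) and moved to about (3.8, 3.9).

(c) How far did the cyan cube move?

1.4

The cyan cube was near (11.4, 7.3) before and (10.1, 6.9) after, so it travelled √(1.3² + 0.4²) ≈ 1.4 units.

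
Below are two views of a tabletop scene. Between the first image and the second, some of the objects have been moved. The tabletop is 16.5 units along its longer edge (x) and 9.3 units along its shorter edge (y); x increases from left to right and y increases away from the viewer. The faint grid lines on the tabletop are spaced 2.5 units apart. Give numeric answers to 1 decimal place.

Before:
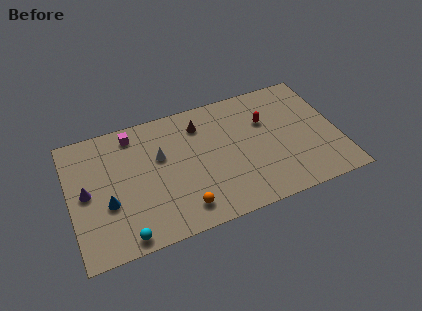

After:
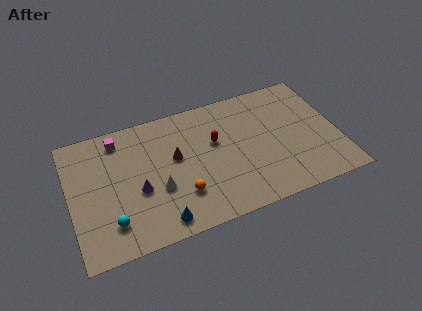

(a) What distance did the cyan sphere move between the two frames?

1.4

The cyan sphere was near (3.0, 0.9) before and (2.3, 2.1) after, so it travelled √(0.7² + 1.2²) ≈ 1.4 units.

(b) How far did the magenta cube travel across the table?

0.9

The magenta cube moved from about (4.1, 8.0) to (3.2, 7.9), a distance of √(0.9² + 0.1²) ≈ 0.9.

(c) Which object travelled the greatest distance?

the blue cone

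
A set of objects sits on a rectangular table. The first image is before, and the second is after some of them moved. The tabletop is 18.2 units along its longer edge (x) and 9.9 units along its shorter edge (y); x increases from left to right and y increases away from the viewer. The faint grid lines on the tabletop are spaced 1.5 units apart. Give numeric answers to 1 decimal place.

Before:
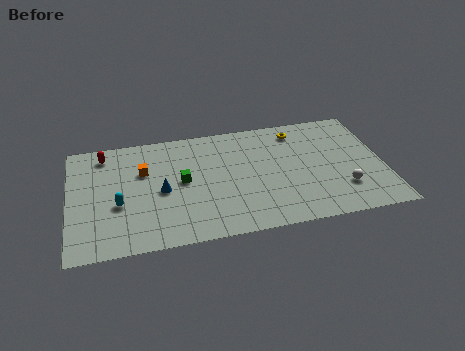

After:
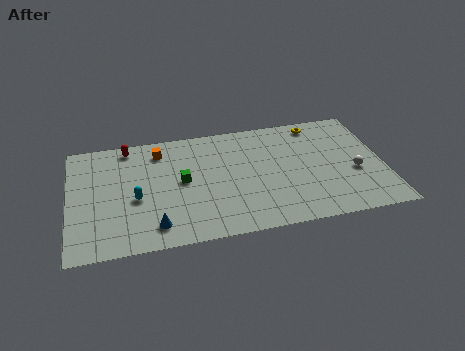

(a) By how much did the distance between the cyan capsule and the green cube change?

-1.0

The distance was about 3.9 in the first image and 2.9 in the second, so they moved 1.0 units closer together.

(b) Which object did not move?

the green cube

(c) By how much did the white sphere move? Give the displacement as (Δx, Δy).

(0.8, 1.3)

From the two frames, the white sphere sits at roughly (15.7, 2.7) before and (16.5, 4.0) after.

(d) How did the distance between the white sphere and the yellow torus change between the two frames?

-1.0

The distance was about 6.1 in the first image and 5.1 in the second, so they moved 1.0 units closer together.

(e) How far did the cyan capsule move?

1.0

From (2.8, 3.9) to (3.8, 4.2), the cyan capsule covered √(1.0² + 0.3²) ≈ 1.0 units.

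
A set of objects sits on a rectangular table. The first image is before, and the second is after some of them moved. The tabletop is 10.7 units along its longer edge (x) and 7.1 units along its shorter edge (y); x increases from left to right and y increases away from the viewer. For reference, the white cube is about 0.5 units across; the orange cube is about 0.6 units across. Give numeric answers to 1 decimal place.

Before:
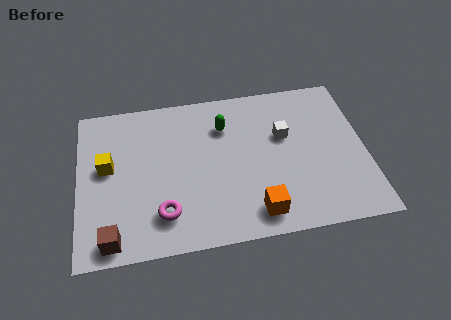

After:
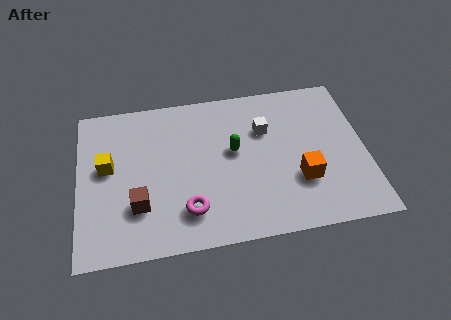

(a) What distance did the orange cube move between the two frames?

2.1

From (6.5, 1.1) to (8.2, 2.3), the orange cube covered √(1.7² + 1.2²) ≈ 2.1 units.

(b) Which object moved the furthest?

the orange cube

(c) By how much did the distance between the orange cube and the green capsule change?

-1.3

Before: roughly 4.2 units apart; after: 2.9. That's 1.3 units closer together.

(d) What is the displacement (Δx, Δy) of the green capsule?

(0.3, -1.2)

From the two frames, the green capsule sits at roughly (5.5, 5.2) before and (5.8, 4.0) after.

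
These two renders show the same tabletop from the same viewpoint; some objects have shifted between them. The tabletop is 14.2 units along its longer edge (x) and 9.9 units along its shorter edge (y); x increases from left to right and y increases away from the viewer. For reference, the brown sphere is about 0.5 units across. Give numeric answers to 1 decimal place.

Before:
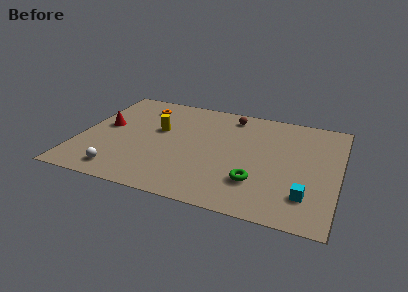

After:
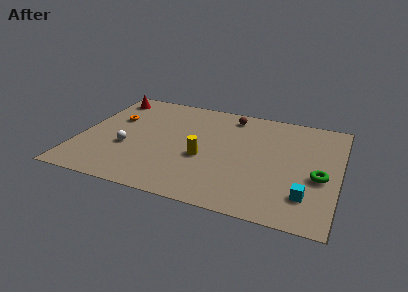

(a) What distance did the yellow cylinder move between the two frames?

3.3

The yellow cylinder was near (4.2, 5.9) before and (6.9, 4.0) after, so it travelled √(2.7² + 1.9²) ≈ 3.3 units.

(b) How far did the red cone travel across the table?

3.0

The red cone was near (1.3, 5.4) before and (1.1, 8.4) after, so it travelled √(0.2² + 3.0²) ≈ 3.0 units.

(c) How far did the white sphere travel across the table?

2.3

The white sphere moved from about (2.6, 1.4) to (2.7, 3.7), a distance of √(0.1² + 2.3²) ≈ 2.3.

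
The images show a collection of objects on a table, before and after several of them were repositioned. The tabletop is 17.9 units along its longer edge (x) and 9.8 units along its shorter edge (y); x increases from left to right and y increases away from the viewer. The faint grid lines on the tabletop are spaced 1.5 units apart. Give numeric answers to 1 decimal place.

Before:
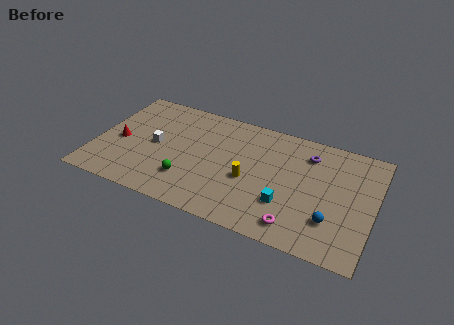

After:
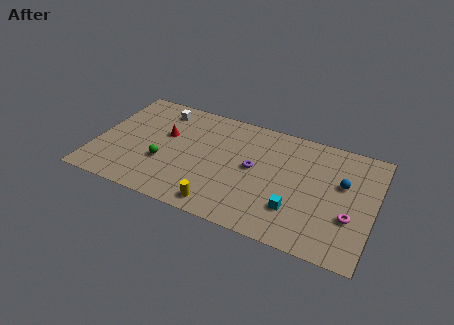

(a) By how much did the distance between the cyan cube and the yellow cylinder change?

+2.1

The distance was about 2.7 in the first image and 4.8 in the second, so they moved 2.1 units further apart.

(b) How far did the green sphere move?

1.9

From (6.2, 2.6) to (4.5, 3.5), the green sphere covered √(1.7² + 0.9²) ≈ 1.9 units.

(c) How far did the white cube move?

3.3

The white cube was near (3.8, 4.9) before and (3.7, 8.2) after, so it travelled √(0.1² + 3.3²) ≈ 3.3 units.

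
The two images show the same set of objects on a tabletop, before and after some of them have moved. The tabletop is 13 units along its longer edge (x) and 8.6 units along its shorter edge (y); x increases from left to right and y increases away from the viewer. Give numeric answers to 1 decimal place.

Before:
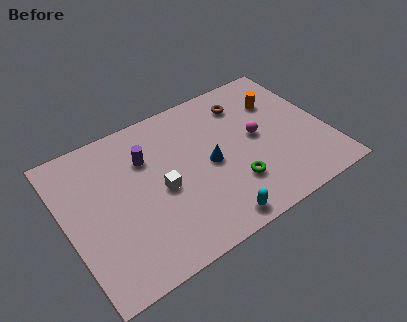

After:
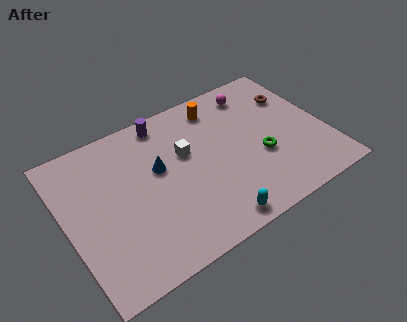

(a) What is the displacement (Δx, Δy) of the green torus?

(1.6, 0.9)

From the two frames, the green torus sits at roughly (8.0, 2.4) before and (9.6, 3.3) after.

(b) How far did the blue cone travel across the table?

2.6

From (7.1, 4.1) to (4.7, 5.1), the blue cone covered √(2.4² + 1.0²) ≈ 2.6 units.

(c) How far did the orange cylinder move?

3.1

The orange cylinder was near (11.0, 6.1) before and (8.1, 7.2) after, so it travelled √(2.9² + 1.1²) ≈ 3.1 units.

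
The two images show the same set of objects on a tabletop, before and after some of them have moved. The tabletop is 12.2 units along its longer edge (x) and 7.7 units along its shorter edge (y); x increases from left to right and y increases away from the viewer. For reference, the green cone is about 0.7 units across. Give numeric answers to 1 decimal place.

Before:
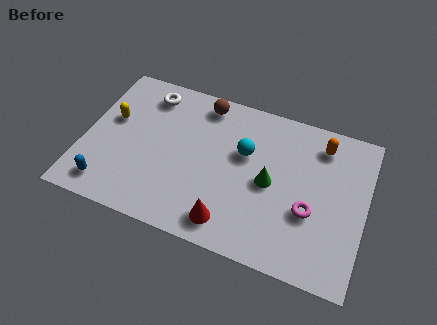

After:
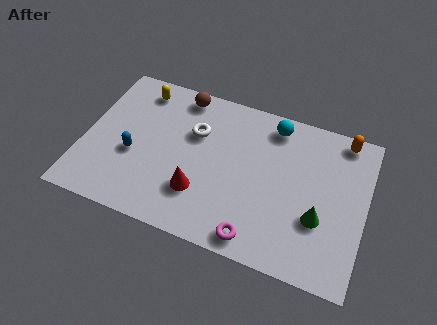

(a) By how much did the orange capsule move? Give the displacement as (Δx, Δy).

(0.9, 0.6)

The orange capsule started near (10.1, 6.3) and ended near (11.0, 6.9).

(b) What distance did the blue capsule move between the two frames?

2.1

The blue capsule moved from about (1.3, 1.2) to (2.2, 3.1), a distance of √(0.9² + 1.9²) ≈ 2.1.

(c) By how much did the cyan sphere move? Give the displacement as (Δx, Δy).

(1.1, 1.8)

From the two frames, the cyan sphere sits at roughly (6.9, 4.8) before and (8.0, 6.6) after.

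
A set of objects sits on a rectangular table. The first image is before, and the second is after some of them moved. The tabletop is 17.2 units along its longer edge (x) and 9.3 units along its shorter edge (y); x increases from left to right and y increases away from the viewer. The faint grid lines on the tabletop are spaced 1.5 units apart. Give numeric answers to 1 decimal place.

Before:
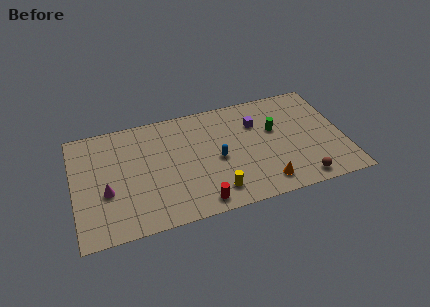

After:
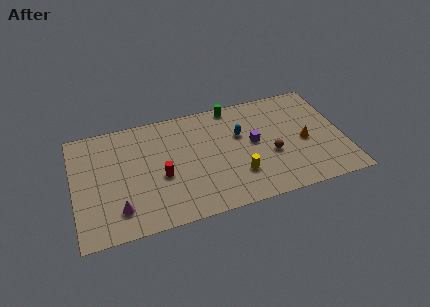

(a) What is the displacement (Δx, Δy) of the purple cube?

(-0.3, -1.6)

From the two frames, the purple cube sits at roughly (11.8, 6.6) before and (11.5, 5.0) after.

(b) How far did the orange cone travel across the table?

3.9

From (11.9, 1.5) to (14.7, 4.2), the orange cone covered √(2.8² + 2.7²) ≈ 3.9 units.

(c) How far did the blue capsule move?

2.3

The blue capsule was near (9.1, 4.3) before and (10.7, 5.9) after, so it travelled √(1.6² + 1.6²) ≈ 2.3 units.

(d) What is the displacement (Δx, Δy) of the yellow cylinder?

(1.5, 0.9)

The yellow cylinder was at about (8.8, 1.7) and moved to about (10.3, 2.6).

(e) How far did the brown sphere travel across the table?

3.1

From (14.2, 1.1) to (12.5, 3.7), the brown sphere covered √(1.7² + 2.6²) ≈ 3.1 units.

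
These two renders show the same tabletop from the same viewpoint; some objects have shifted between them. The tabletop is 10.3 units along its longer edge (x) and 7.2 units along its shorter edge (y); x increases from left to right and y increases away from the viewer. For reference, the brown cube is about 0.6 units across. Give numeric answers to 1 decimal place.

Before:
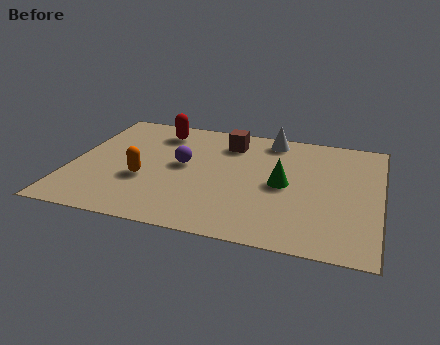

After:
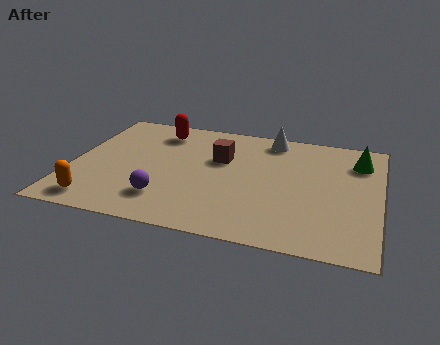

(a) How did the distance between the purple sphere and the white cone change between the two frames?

+1.9

Before: roughly 3.7 units apart; after: 5.6. That's 1.9 units further apart.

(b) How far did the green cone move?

3.1

The green cone was near (7.1, 3.5) before and (9.5, 5.5) after, so it travelled √(2.4² + 2.0²) ≈ 3.1 units.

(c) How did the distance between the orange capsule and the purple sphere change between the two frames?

+0.6

The distance was about 1.7 in the first image and 2.3 in the second, so they moved 0.6 units further apart.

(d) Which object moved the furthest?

the green cone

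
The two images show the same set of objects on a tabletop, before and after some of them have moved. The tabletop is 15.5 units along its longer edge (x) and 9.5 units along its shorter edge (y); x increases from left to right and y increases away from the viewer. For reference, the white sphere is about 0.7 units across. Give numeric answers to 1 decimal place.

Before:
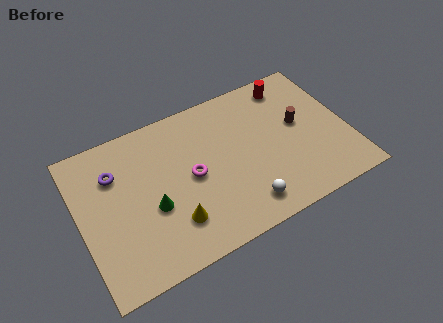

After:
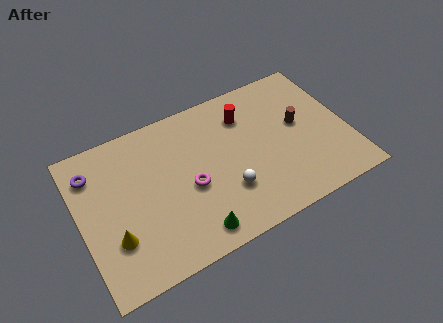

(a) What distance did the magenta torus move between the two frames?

0.6

The magenta torus moved from about (6.4, 4.7) to (6.2, 4.1), a distance of √(0.2² + 0.6²) ≈ 0.6.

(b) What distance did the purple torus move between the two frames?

1.3

The purple torus was near (2.2, 6.8) before and (1.0, 7.4) after, so it travelled √(1.2² + 0.6²) ≈ 1.3 units.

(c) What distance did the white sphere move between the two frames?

1.5

From (9.0, 1.6) to (8.2, 2.9), the white sphere covered √(0.8² + 1.3²) ≈ 1.5 units.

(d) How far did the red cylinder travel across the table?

2.9

The red cylinder moved from about (12.7, 8.1) to (9.9, 7.2), a distance of √(2.8² + 0.9²) ≈ 2.9.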